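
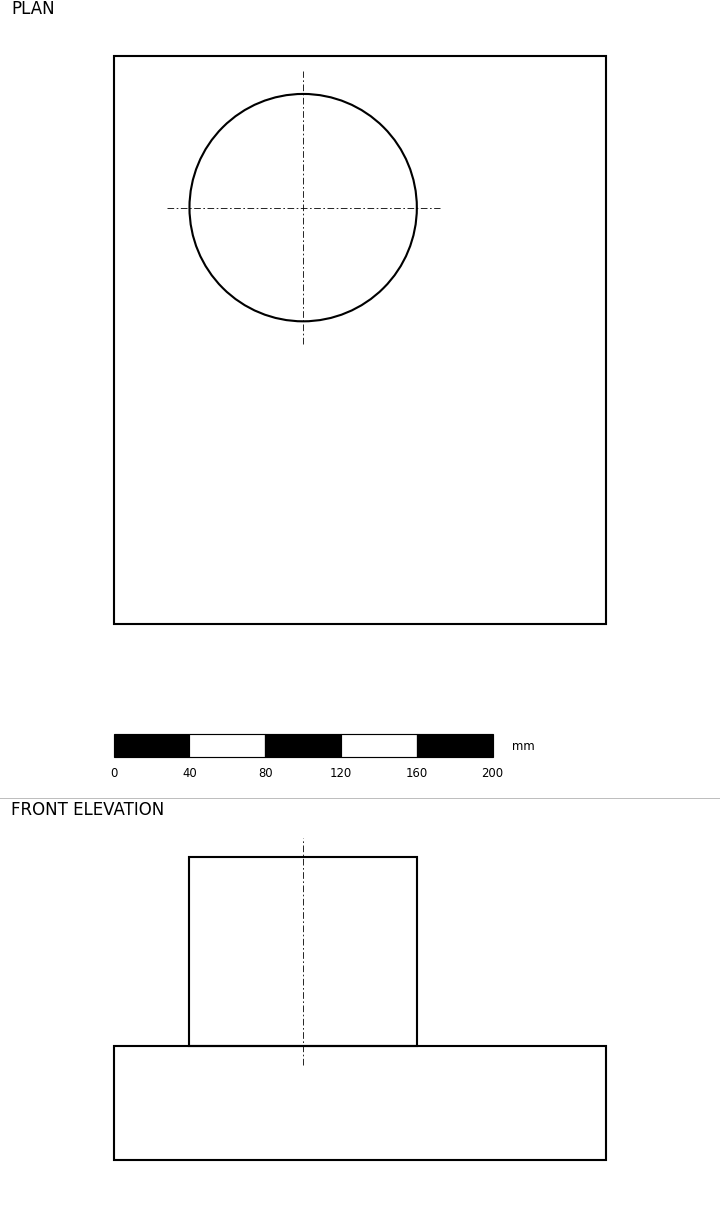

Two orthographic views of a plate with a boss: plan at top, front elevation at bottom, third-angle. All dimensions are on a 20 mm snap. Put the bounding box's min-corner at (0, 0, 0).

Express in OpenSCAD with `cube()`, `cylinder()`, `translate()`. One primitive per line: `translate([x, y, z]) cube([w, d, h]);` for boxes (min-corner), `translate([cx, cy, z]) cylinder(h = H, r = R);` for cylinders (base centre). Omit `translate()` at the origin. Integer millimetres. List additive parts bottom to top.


cube([260, 300, 60]);
translate([100, 220, 60]) cylinder(h = 100, r = 60);


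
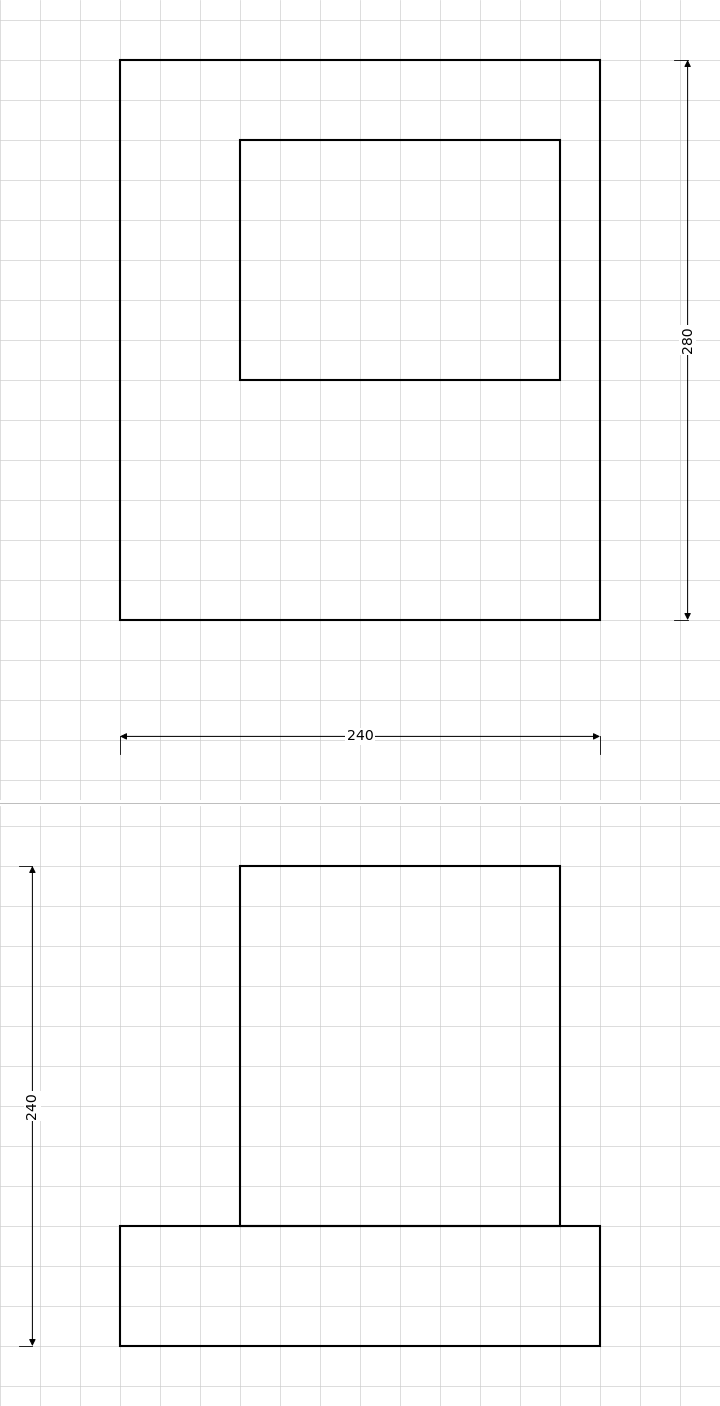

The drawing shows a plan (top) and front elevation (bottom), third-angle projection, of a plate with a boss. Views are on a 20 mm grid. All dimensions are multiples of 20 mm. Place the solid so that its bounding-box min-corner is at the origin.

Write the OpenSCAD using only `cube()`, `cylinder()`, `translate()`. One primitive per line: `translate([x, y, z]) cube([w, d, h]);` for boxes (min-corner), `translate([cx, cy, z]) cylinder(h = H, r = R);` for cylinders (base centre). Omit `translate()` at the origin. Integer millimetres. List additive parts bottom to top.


cube([240, 280, 60]);
translate([60, 120, 60]) cube([160, 120, 180]);


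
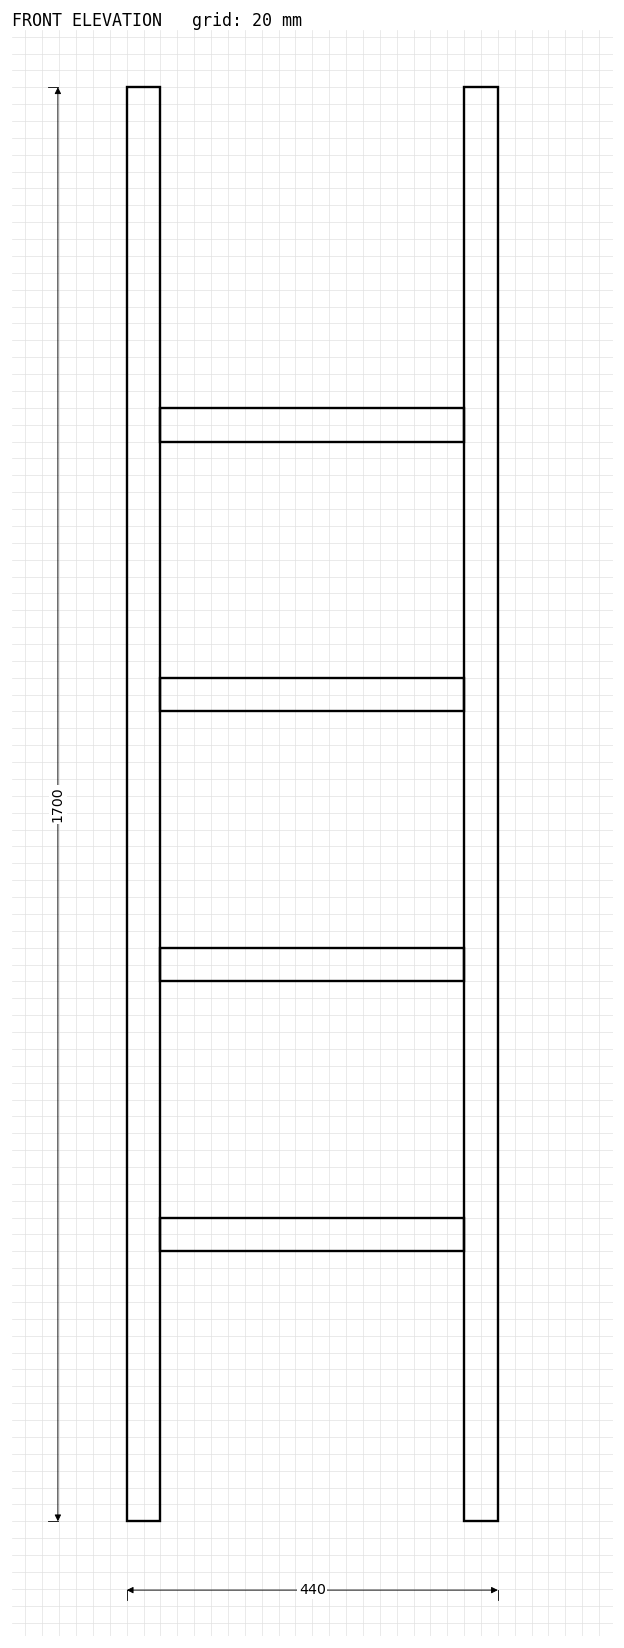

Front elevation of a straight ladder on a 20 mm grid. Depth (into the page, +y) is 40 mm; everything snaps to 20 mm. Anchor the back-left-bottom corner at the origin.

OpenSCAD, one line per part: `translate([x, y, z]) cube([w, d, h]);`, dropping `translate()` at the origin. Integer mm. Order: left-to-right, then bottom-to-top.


cube([40, 40, 1700]);
translate([40, 0, 320]) cube([360, 40, 40]);
translate([40, 0, 640]) cube([360, 40, 40]);
translate([40, 0, 960]) cube([360, 40, 40]);
translate([40, 0, 1280]) cube([360, 40, 40]);
translate([400, 0, 0]) cube([40, 40, 1700]);


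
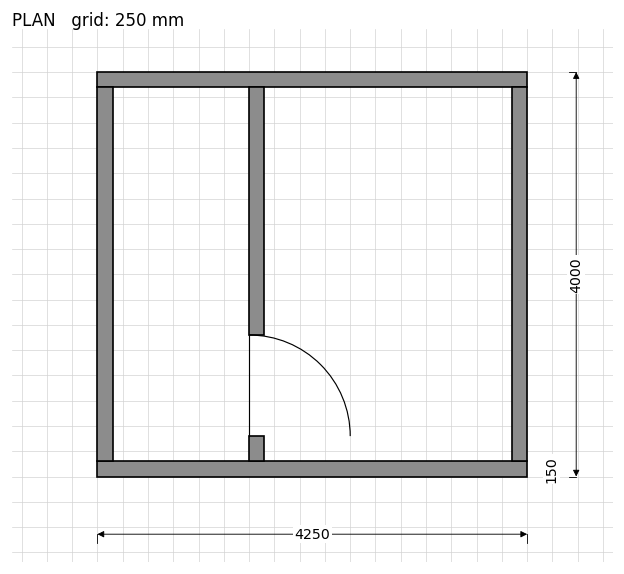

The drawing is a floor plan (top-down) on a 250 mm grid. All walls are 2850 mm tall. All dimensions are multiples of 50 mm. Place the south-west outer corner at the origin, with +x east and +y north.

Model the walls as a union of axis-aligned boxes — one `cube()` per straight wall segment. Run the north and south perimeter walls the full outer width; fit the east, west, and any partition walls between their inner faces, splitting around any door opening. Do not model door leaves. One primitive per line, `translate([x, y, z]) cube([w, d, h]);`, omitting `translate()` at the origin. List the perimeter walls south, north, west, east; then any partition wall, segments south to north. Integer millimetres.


cube([4250, 150, 2850]);
translate([0, 3850, 0]) cube([4250, 150, 2850]);
translate([0, 150, 0]) cube([150, 3700, 2850]);
translate([4100, 150, 0]) cube([150, 3700, 2850]);
translate([1500, 150, 0]) cube([150, 250, 2850]);
translate([1500, 1400, 0]) cube([150, 2450, 2850]);


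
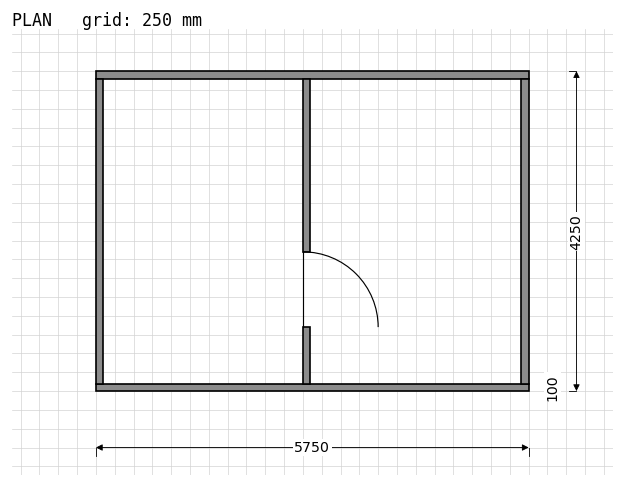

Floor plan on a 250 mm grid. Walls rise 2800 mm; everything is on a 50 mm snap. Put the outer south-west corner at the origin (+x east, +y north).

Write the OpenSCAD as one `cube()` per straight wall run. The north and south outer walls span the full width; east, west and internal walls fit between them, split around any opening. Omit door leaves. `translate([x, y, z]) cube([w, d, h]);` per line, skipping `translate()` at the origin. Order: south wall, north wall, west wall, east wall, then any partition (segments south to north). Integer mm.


cube([5750, 100, 2800]);
translate([0, 4150, 0]) cube([5750, 100, 2800]);
translate([0, 100, 0]) cube([100, 4050, 2800]);
translate([5650, 100, 0]) cube([100, 4050, 2800]);
translate([2750, 100, 0]) cube([100, 750, 2800]);
translate([2750, 1850, 0]) cube([100, 2300, 2800]);


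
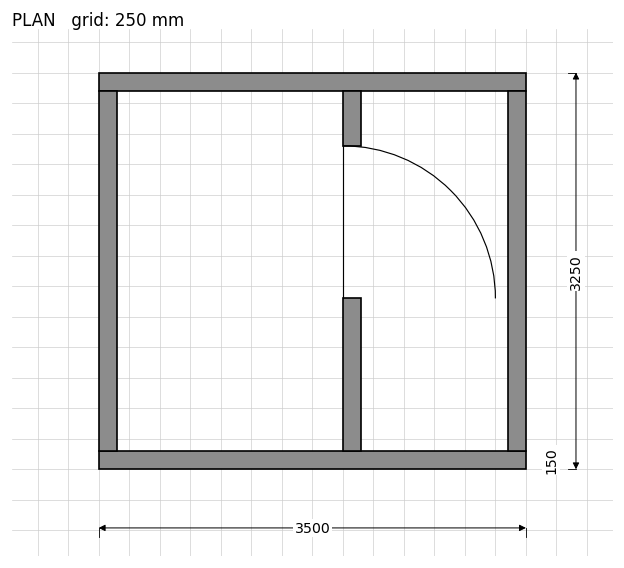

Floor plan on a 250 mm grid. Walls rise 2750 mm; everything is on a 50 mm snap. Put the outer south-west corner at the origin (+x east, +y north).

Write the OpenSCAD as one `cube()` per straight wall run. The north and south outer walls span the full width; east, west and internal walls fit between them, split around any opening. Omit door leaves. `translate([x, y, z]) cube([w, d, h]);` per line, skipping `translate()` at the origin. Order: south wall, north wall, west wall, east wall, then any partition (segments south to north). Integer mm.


cube([3500, 150, 2750]);
translate([0, 3100, 0]) cube([3500, 150, 2750]);
translate([0, 150, 0]) cube([150, 2950, 2750]);
translate([3350, 150, 0]) cube([150, 2950, 2750]);
translate([2000, 150, 0]) cube([150, 1250, 2750]);
translate([2000, 2650, 0]) cube([150, 450, 2750]);


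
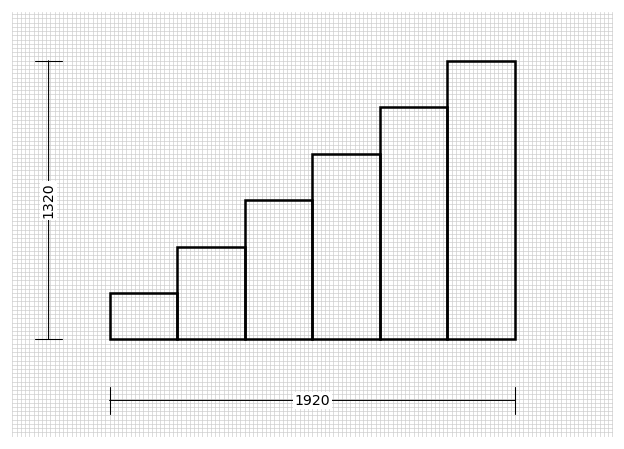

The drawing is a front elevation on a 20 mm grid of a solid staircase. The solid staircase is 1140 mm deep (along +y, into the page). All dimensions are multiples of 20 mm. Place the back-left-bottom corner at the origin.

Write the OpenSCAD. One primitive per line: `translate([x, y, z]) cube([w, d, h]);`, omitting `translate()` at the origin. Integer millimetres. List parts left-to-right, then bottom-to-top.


cube([320, 1140, 220]);
translate([320, 0, 0]) cube([320, 1140, 440]);
translate([640, 0, 0]) cube([320, 1140, 660]);
translate([960, 0, 0]) cube([320, 1140, 880]);
translate([1280, 0, 0]) cube([320, 1140, 1100]);
translate([1600, 0, 0]) cube([320, 1140, 1320]);


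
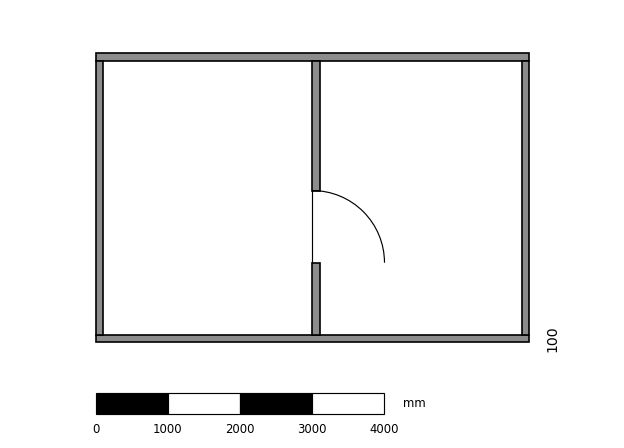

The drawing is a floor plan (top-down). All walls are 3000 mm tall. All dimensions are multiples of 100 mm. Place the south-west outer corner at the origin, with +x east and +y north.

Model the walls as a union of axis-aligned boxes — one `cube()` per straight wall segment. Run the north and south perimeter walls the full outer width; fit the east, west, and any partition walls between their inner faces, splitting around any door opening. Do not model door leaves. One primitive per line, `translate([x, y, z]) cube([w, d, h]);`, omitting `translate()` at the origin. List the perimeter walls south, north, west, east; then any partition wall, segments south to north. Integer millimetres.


cube([6000, 100, 3000]);
translate([0, 3900, 0]) cube([6000, 100, 3000]);
translate([0, 100, 0]) cube([100, 3800, 3000]);
translate([5900, 100, 0]) cube([100, 3800, 3000]);
translate([3000, 100, 0]) cube([100, 1000, 3000]);
translate([3000, 2100, 0]) cube([100, 1800, 3000]);


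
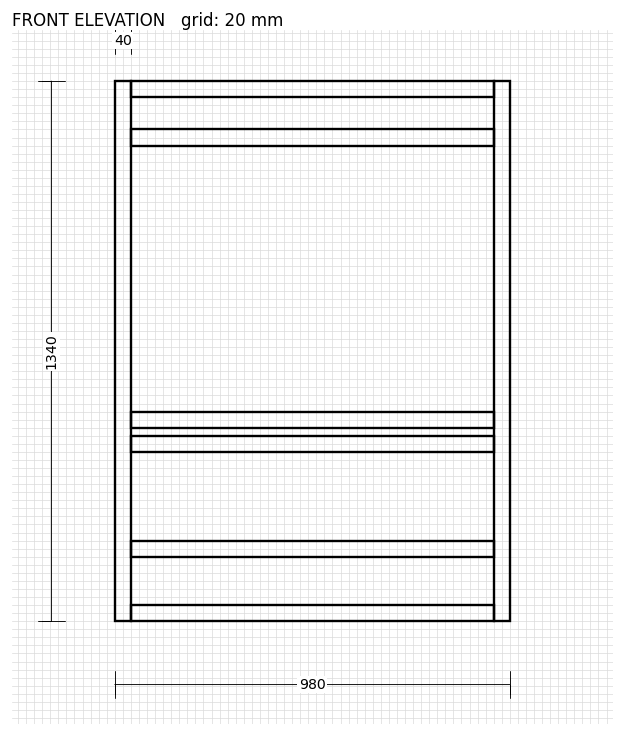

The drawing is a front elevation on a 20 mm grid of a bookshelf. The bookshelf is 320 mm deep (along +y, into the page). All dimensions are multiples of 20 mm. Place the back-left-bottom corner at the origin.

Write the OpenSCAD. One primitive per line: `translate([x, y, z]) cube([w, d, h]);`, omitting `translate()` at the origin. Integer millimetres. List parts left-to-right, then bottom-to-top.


cube([40, 320, 1340]);
translate([40, 0, 0]) cube([900, 320, 40]);
translate([40, 0, 160]) cube([900, 320, 40]);
translate([40, 0, 420]) cube([900, 320, 40]);
translate([40, 0, 480]) cube([900, 320, 40]);
translate([40, 0, 1180]) cube([900, 320, 40]);
translate([40, 0, 1300]) cube([900, 320, 40]);
translate([940, 0, 0]) cube([40, 320, 1340]);


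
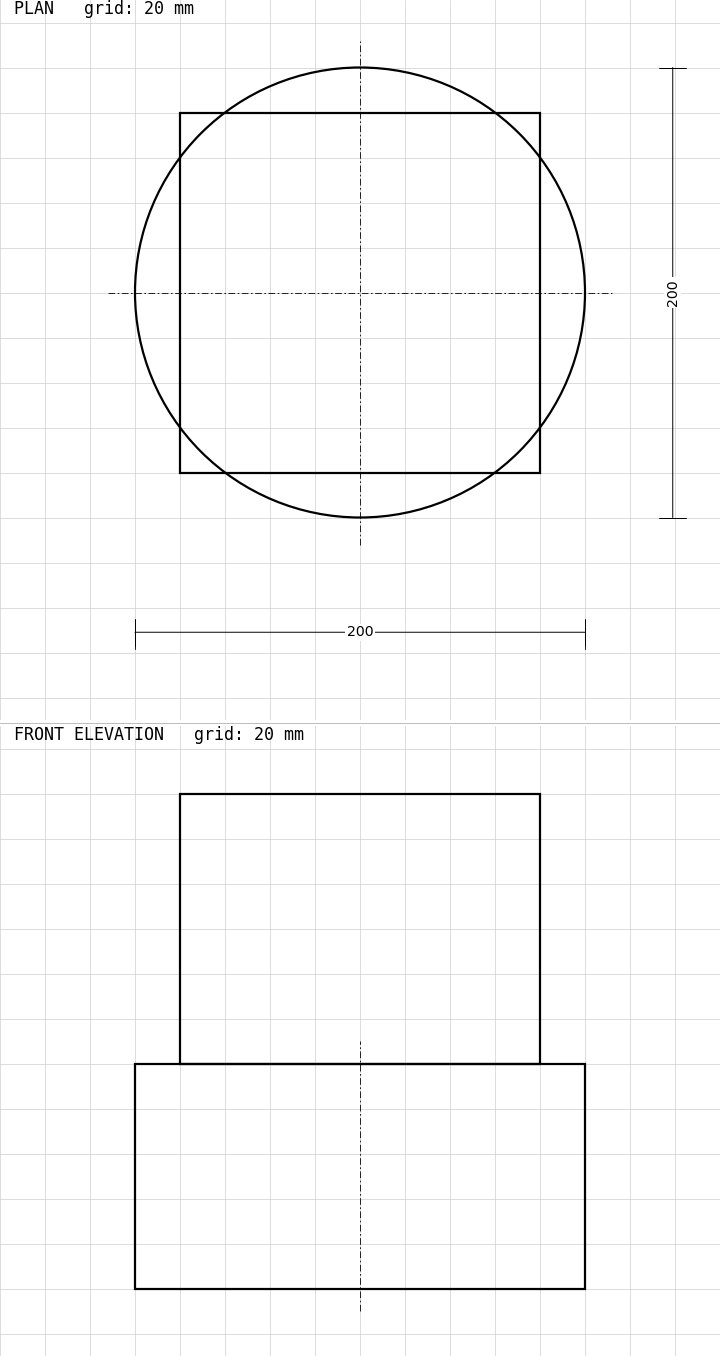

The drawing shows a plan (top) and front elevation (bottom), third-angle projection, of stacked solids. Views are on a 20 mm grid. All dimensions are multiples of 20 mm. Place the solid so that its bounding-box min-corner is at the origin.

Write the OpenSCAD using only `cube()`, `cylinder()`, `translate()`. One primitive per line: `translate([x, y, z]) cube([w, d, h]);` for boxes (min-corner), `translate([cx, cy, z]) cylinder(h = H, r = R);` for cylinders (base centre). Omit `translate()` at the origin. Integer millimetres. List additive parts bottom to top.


translate([100, 100, 0]) cylinder(h = 100, r = 100);
translate([20, 20, 100]) cube([160, 160, 120]);


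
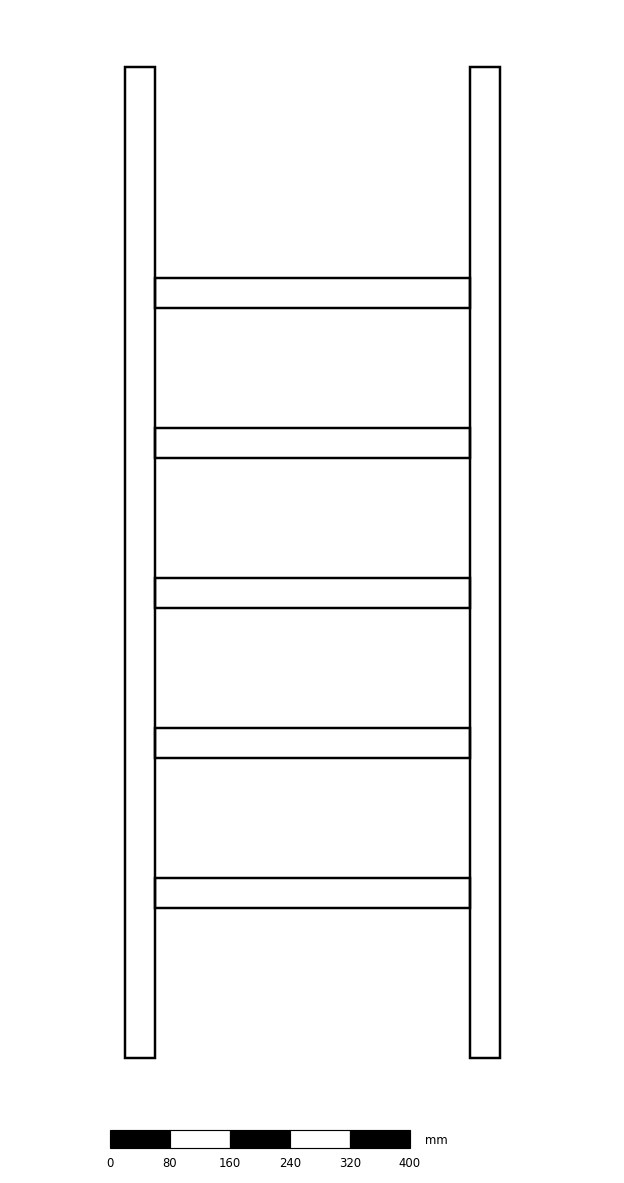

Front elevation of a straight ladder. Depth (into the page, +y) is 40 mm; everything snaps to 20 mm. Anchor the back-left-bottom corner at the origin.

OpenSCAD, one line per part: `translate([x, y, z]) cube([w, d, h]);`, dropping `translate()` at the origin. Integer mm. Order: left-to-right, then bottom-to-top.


cube([40, 40, 1320]);
translate([40, 0, 200]) cube([420, 40, 40]);
translate([40, 0, 400]) cube([420, 40, 40]);
translate([40, 0, 600]) cube([420, 40, 40]);
translate([40, 0, 800]) cube([420, 40, 40]);
translate([40, 0, 1000]) cube([420, 40, 40]);
translate([460, 0, 0]) cube([40, 40, 1320]);


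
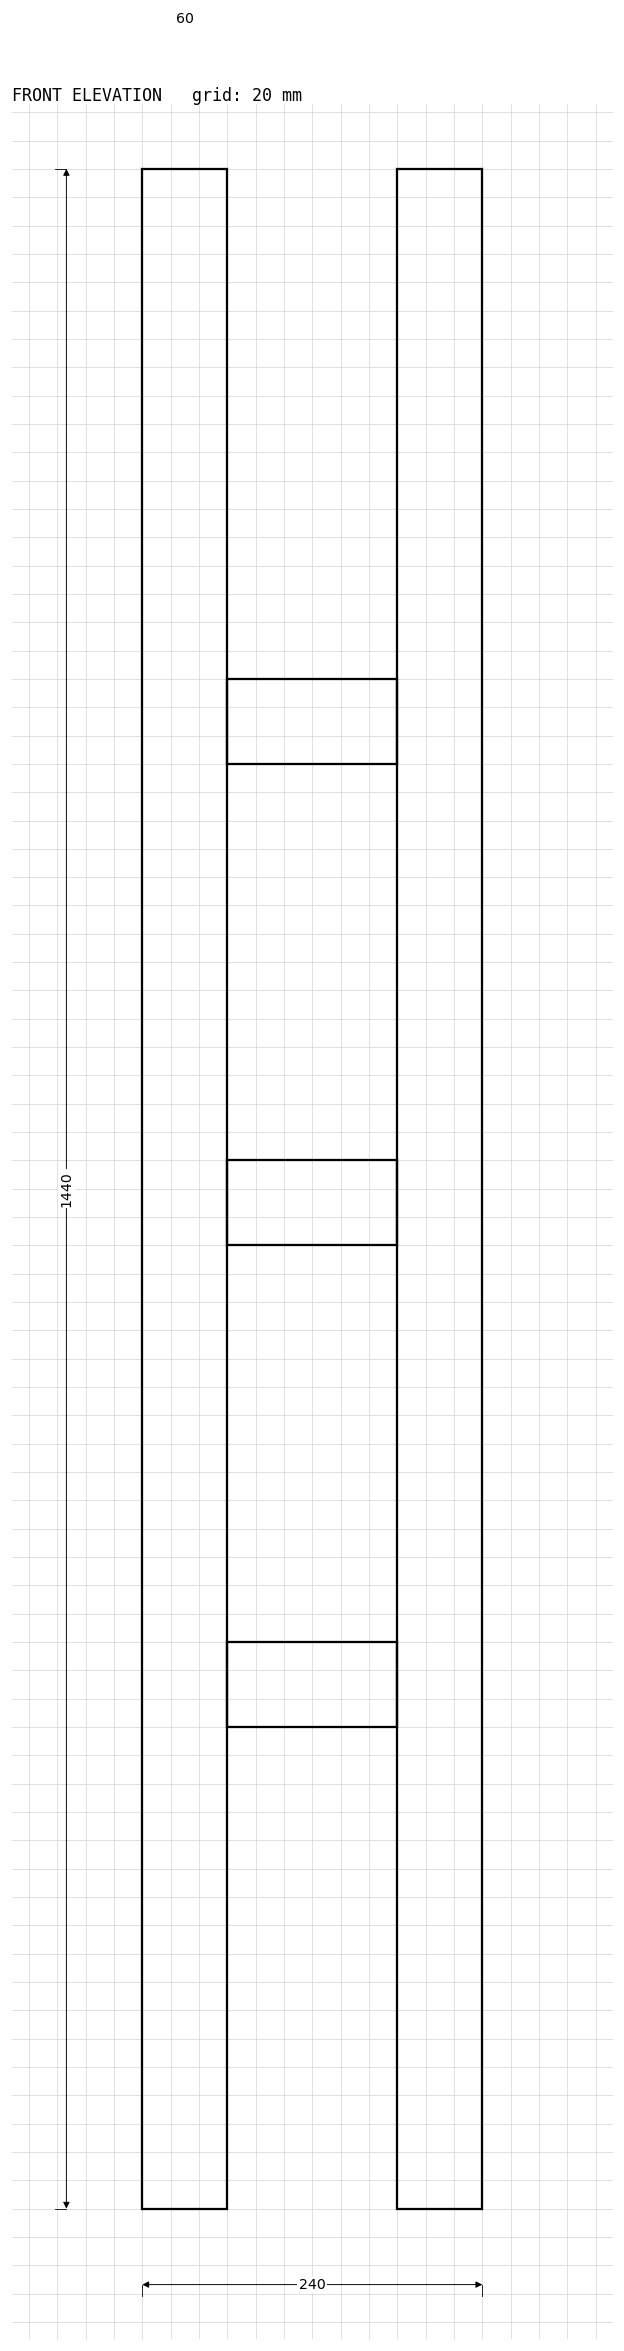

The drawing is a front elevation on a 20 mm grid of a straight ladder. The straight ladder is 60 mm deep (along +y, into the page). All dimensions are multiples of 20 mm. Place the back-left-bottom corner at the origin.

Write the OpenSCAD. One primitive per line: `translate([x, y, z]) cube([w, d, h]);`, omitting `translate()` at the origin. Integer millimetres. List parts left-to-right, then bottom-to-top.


cube([60, 60, 1440]);
translate([60, 0, 340]) cube([120, 60, 60]);
translate([60, 0, 680]) cube([120, 60, 60]);
translate([60, 0, 1020]) cube([120, 60, 60]);
translate([180, 0, 0]) cube([60, 60, 1440]);


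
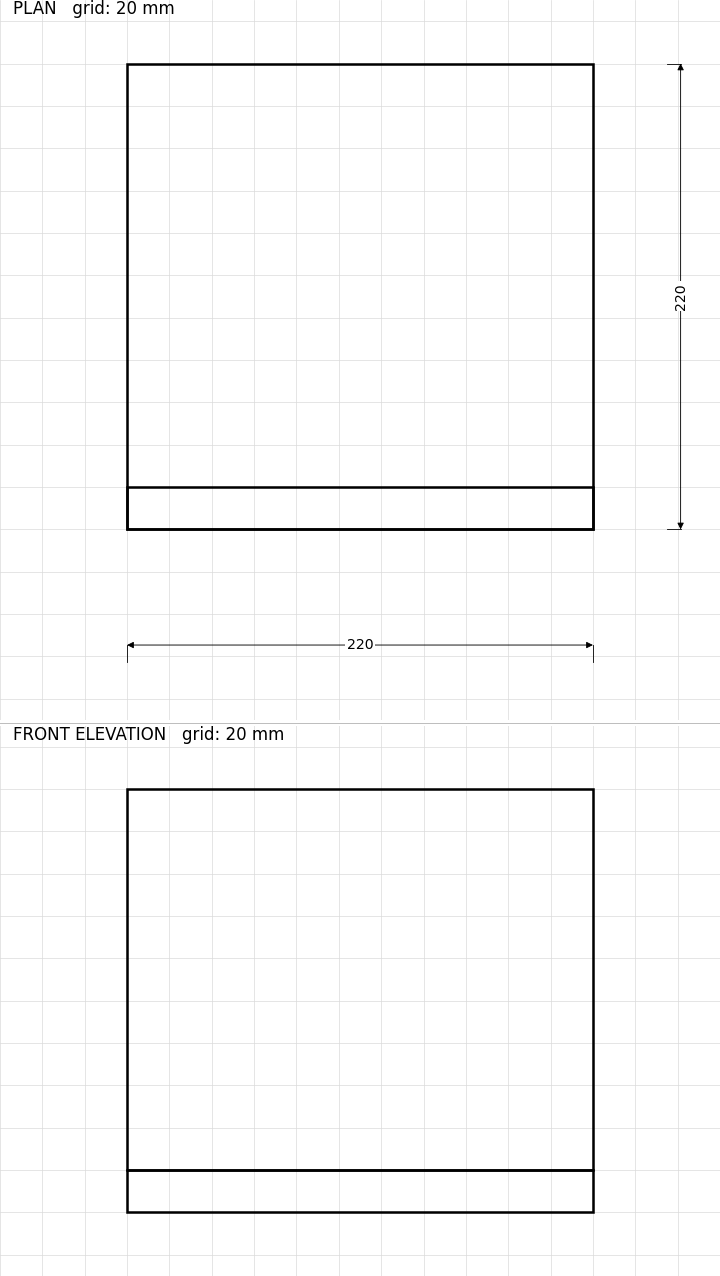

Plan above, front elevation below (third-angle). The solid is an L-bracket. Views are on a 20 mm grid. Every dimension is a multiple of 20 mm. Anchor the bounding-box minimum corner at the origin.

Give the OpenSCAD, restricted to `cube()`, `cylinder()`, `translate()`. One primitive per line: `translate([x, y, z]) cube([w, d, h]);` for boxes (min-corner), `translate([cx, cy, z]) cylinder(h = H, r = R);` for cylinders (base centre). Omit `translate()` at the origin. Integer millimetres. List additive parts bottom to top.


cube([220, 220, 20]);
translate([0, 0, 20]) cube([220, 20, 180]);


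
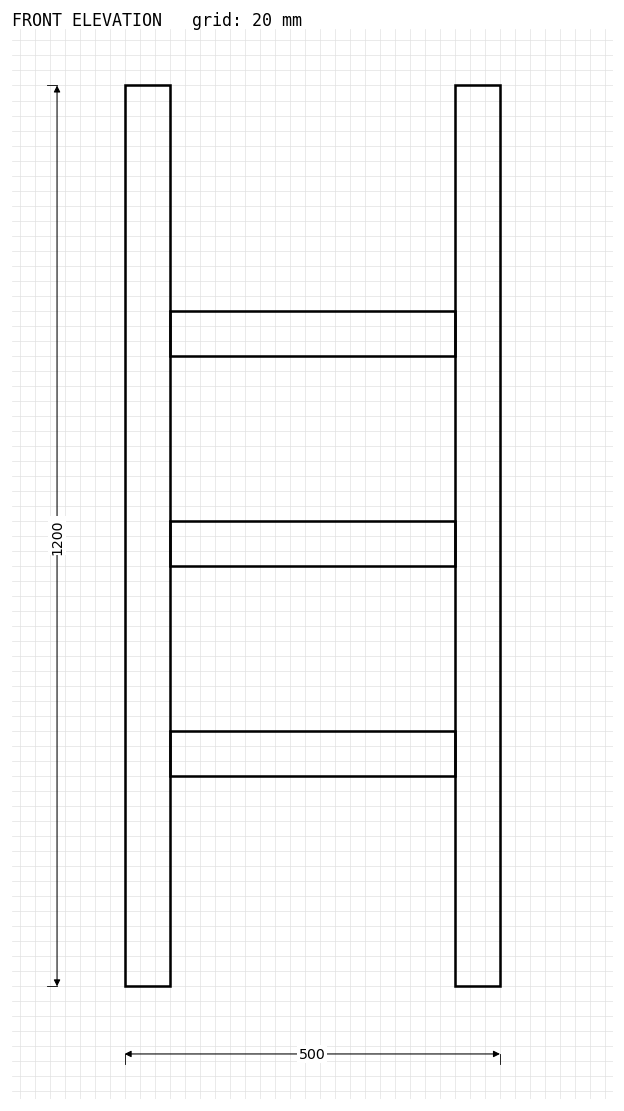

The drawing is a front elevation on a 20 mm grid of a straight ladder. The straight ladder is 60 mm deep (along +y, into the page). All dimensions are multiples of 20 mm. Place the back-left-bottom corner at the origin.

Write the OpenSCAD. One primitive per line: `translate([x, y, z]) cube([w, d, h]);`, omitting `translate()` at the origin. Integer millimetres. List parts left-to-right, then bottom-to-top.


cube([60, 60, 1200]);
translate([60, 0, 280]) cube([380, 60, 60]);
translate([60, 0, 560]) cube([380, 60, 60]);
translate([60, 0, 840]) cube([380, 60, 60]);
translate([440, 0, 0]) cube([60, 60, 1200]);


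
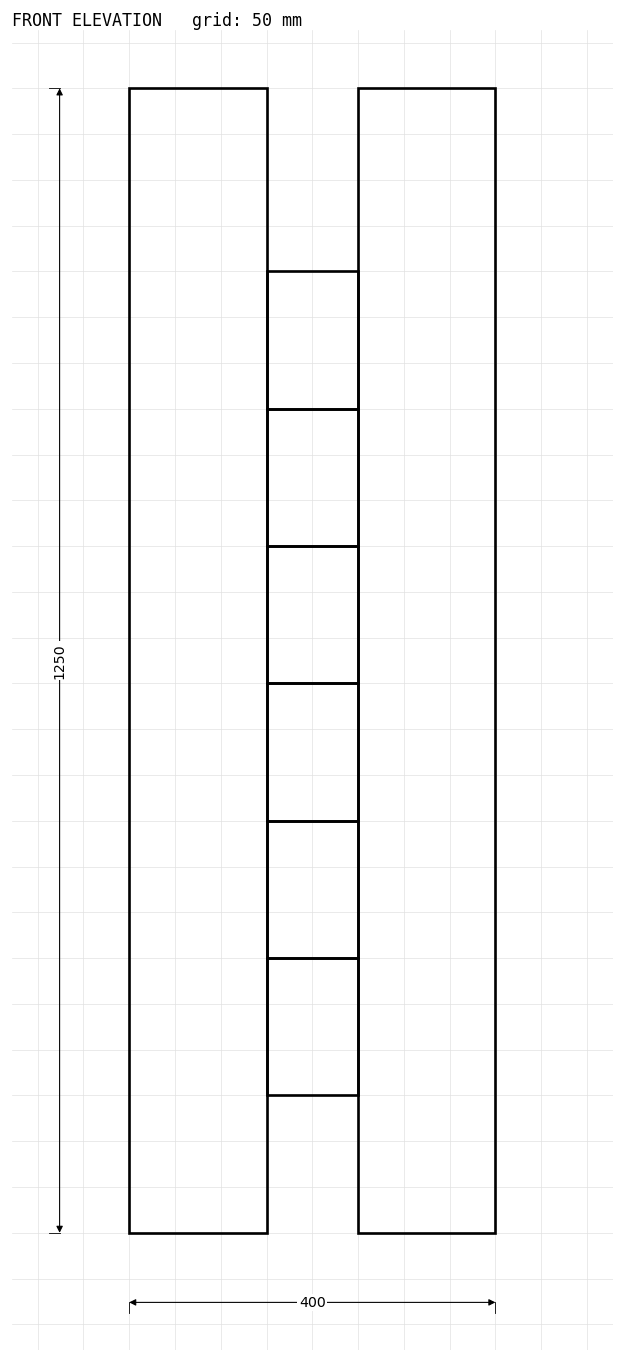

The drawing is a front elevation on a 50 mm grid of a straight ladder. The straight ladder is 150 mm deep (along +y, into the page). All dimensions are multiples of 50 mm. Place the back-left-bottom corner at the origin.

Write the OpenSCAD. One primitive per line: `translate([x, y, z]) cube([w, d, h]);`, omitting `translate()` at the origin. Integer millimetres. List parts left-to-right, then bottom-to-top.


cube([150, 150, 1250]);
translate([150, 0, 150]) cube([100, 150, 150]);
translate([150, 0, 300]) cube([100, 150, 150]);
translate([150, 0, 450]) cube([100, 150, 150]);
translate([150, 0, 600]) cube([100, 150, 150]);
translate([150, 0, 750]) cube([100, 150, 150]);
translate([150, 0, 900]) cube([100, 150, 150]);
translate([250, 0, 0]) cube([150, 150, 1250]);


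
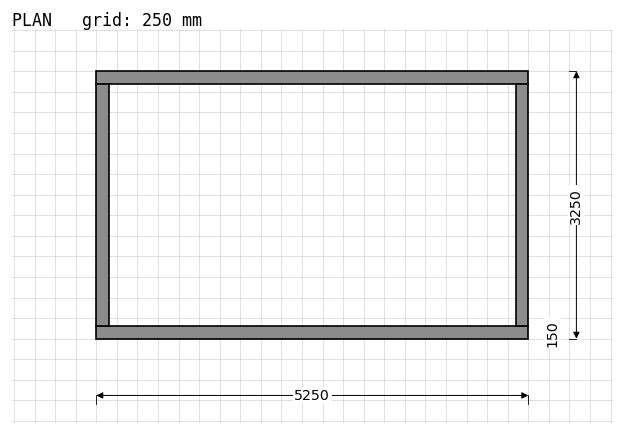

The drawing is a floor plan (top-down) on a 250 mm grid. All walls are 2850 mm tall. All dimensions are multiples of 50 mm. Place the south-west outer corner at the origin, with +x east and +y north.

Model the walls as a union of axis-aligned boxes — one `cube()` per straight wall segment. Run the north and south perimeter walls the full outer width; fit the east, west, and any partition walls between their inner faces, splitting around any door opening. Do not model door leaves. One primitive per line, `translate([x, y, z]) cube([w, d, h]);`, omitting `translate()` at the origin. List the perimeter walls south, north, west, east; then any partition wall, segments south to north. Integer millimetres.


cube([5250, 150, 2850]);
translate([0, 3100, 0]) cube([5250, 150, 2850]);
translate([0, 150, 0]) cube([150, 2950, 2850]);
translate([5100, 150, 0]) cube([150, 2950, 2850]);


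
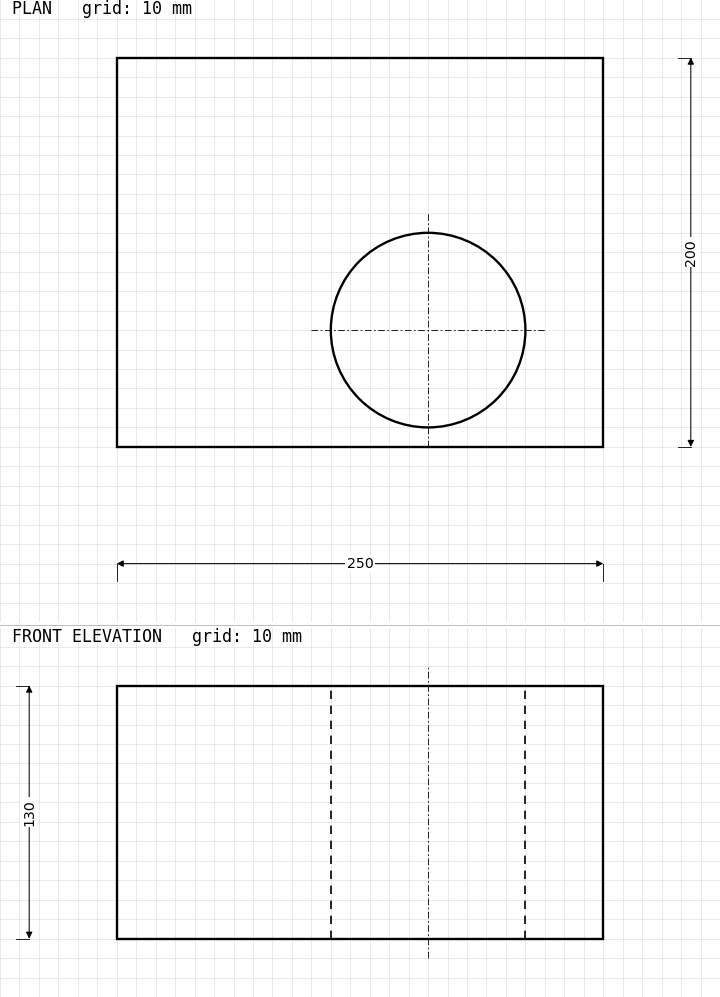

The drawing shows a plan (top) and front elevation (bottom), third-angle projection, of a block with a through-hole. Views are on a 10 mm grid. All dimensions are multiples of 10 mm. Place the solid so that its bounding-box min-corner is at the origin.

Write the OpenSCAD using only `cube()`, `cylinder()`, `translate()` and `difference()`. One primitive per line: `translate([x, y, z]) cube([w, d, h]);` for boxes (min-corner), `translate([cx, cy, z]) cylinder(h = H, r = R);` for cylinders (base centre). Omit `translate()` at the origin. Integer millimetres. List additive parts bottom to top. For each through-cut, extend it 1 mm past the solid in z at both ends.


difference() {
  cube([250, 200, 130]);
  translate([160, 60, -1]) cylinder(h = 132, r = 50);
}


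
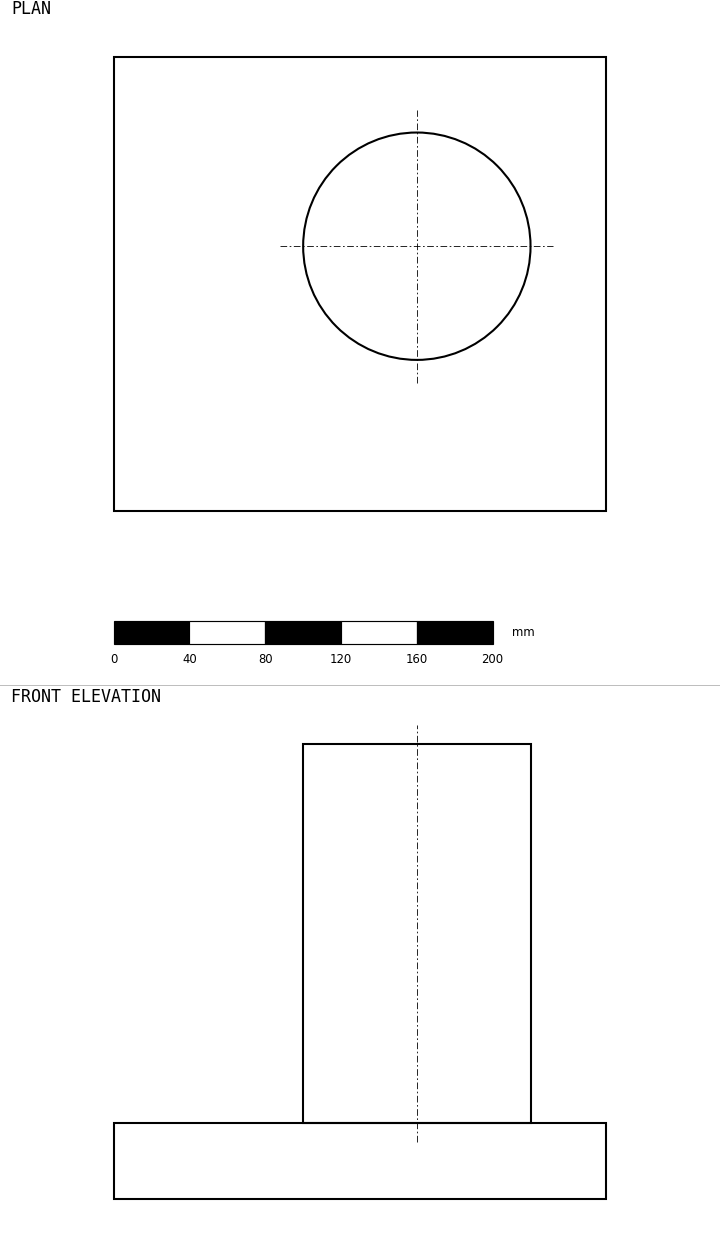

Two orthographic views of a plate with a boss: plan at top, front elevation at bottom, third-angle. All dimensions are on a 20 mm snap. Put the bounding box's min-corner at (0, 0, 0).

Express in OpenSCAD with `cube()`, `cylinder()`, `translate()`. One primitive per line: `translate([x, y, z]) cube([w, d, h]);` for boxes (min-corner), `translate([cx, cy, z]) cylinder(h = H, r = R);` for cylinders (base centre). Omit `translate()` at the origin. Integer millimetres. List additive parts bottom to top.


cube([260, 240, 40]);
translate([160, 140, 40]) cylinder(h = 200, r = 60);


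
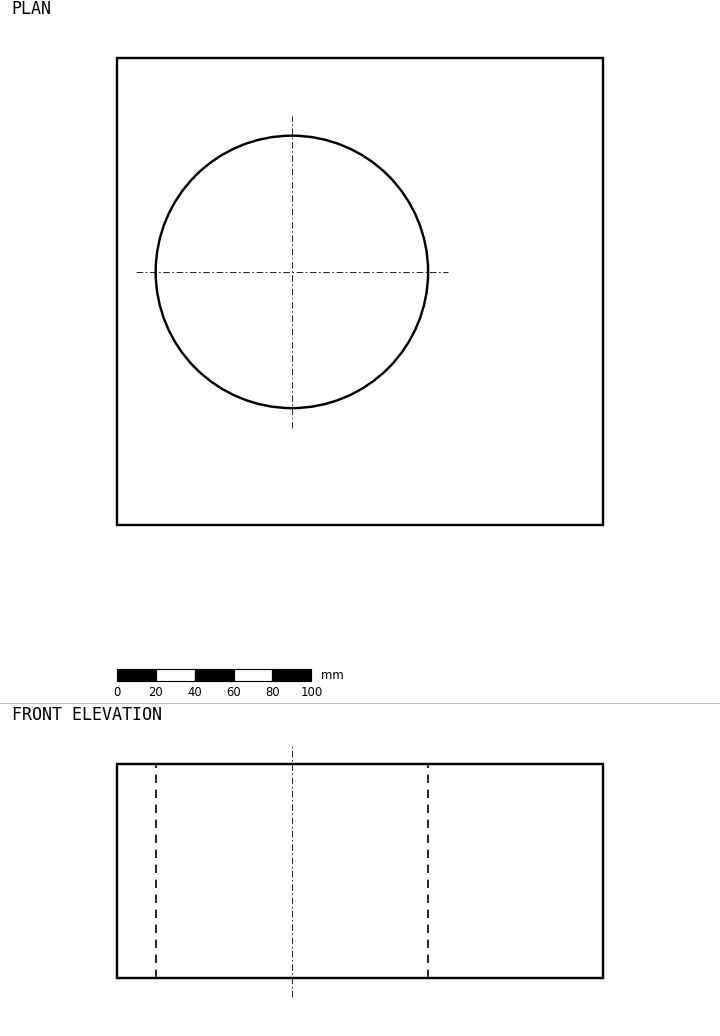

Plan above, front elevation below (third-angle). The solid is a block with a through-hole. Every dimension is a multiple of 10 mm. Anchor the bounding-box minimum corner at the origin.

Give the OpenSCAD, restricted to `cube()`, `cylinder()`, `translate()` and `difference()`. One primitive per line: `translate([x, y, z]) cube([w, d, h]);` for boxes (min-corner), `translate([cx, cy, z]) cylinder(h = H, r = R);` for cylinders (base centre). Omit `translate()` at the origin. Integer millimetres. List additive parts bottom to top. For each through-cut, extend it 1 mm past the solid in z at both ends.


difference() {
  cube([250, 240, 110]);
  translate([90, 130, -1]) cylinder(h = 112, r = 70);
}


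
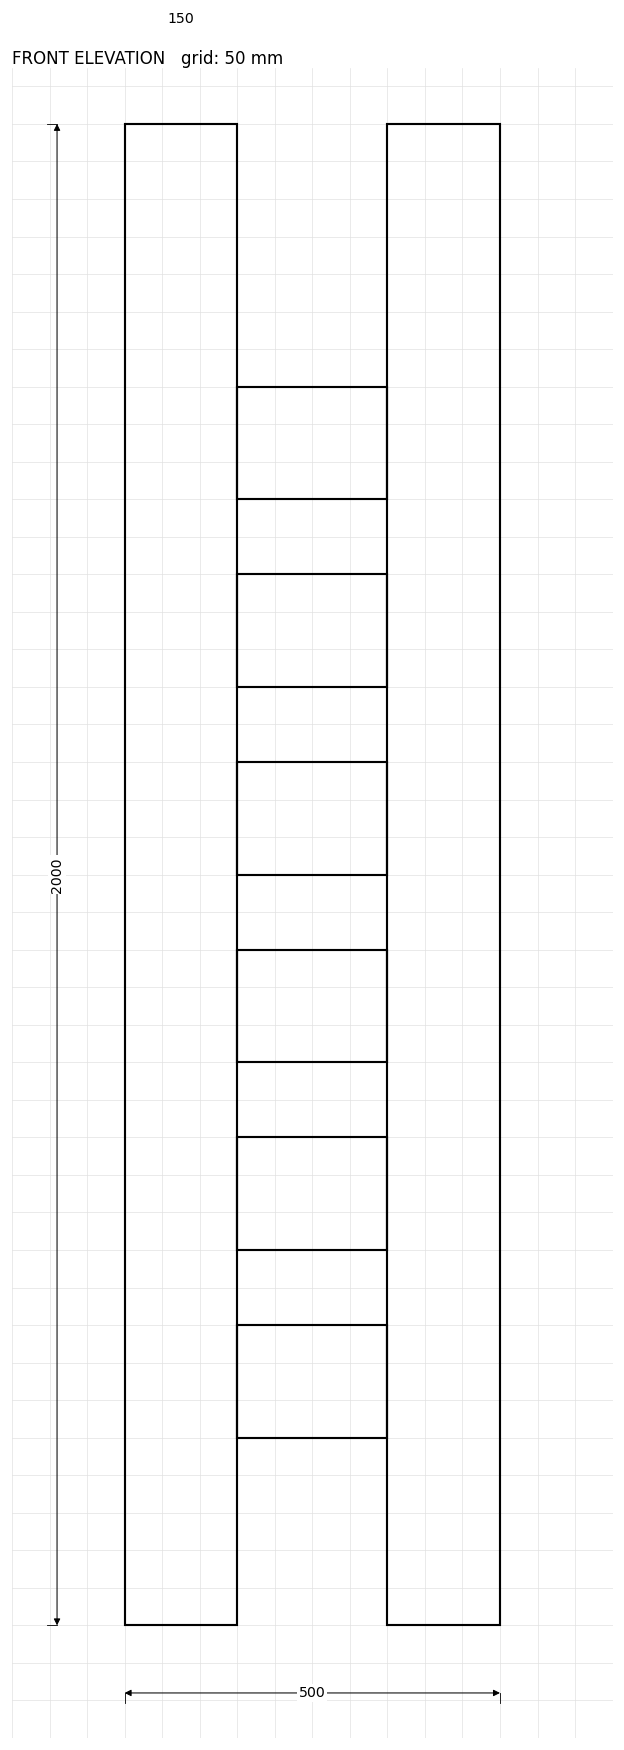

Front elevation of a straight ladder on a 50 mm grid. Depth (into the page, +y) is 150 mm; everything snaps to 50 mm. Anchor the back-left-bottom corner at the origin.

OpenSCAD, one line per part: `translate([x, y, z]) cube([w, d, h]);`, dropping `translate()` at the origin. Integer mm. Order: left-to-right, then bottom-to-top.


cube([150, 150, 2000]);
translate([150, 0, 250]) cube([200, 150, 150]);
translate([150, 0, 500]) cube([200, 150, 150]);
translate([150, 0, 750]) cube([200, 150, 150]);
translate([150, 0, 1000]) cube([200, 150, 150]);
translate([150, 0, 1250]) cube([200, 150, 150]);
translate([150, 0, 1500]) cube([200, 150, 150]);
translate([350, 0, 0]) cube([150, 150, 2000]);


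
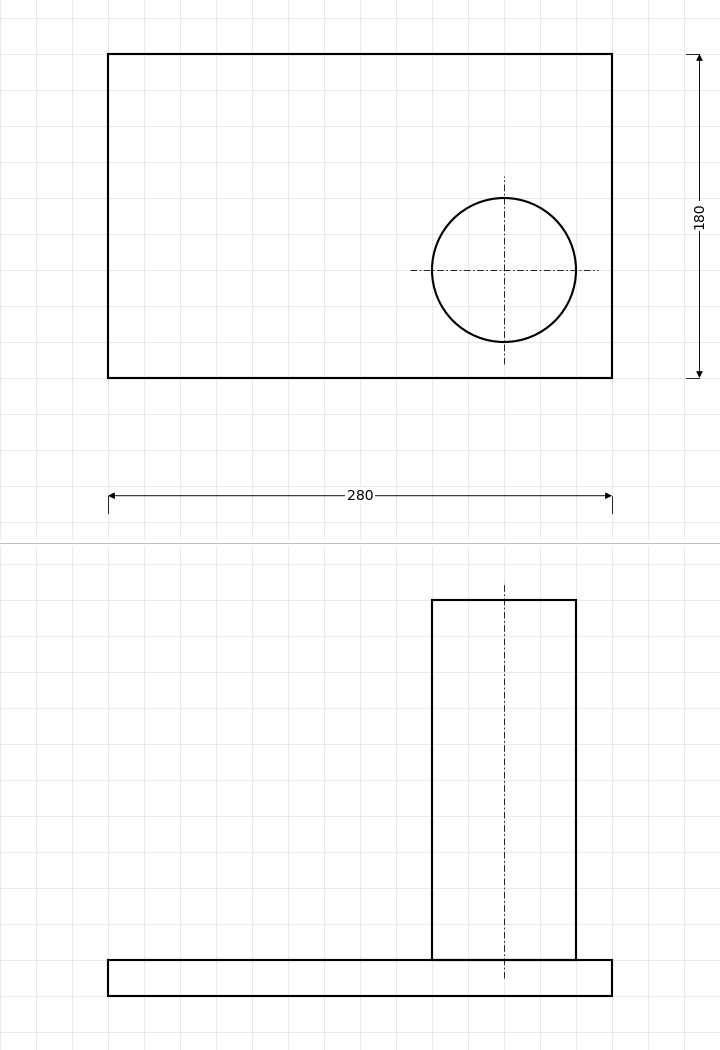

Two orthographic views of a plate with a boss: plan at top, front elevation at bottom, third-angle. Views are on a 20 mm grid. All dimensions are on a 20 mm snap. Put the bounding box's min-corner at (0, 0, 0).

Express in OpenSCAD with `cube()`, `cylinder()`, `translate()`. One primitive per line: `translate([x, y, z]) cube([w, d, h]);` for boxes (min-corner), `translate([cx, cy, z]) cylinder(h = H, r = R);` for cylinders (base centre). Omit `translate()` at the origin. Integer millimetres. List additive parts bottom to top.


cube([280, 180, 20]);
translate([220, 60, 20]) cylinder(h = 200, r = 40);


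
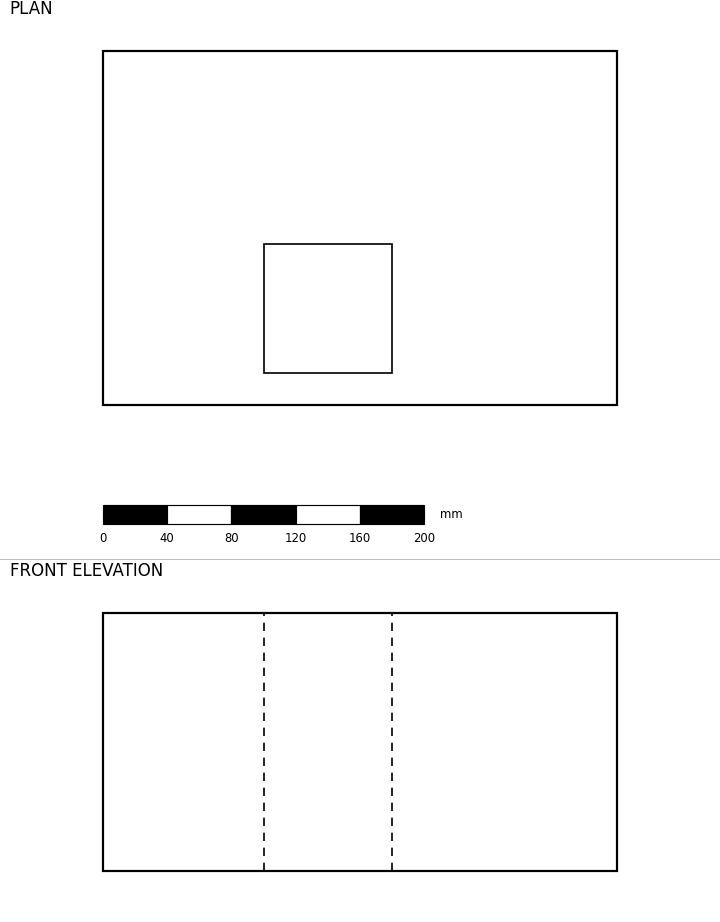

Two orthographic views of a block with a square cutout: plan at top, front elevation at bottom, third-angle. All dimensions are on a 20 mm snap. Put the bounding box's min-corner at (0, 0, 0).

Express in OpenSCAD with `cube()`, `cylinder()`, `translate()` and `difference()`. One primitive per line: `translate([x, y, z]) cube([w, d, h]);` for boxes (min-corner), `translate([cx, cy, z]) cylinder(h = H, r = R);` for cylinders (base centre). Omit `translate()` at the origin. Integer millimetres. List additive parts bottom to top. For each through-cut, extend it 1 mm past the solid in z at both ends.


difference() {
  cube([320, 220, 160]);
  translate([100, 20, -1]) cube([80, 80, 162]);
}


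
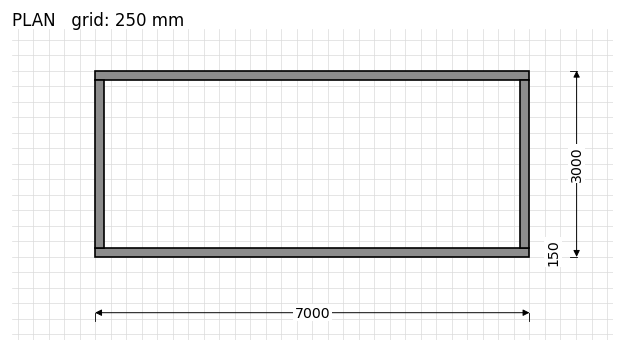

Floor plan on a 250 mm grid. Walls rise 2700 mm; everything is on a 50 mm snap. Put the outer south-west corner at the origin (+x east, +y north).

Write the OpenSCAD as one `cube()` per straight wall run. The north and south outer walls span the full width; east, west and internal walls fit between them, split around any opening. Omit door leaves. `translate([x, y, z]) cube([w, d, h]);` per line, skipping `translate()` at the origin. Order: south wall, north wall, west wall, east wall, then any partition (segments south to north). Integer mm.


cube([7000, 150, 2700]);
translate([0, 2850, 0]) cube([7000, 150, 2700]);
translate([0, 150, 0]) cube([150, 2700, 2700]);
translate([6850, 150, 0]) cube([150, 2700, 2700]);


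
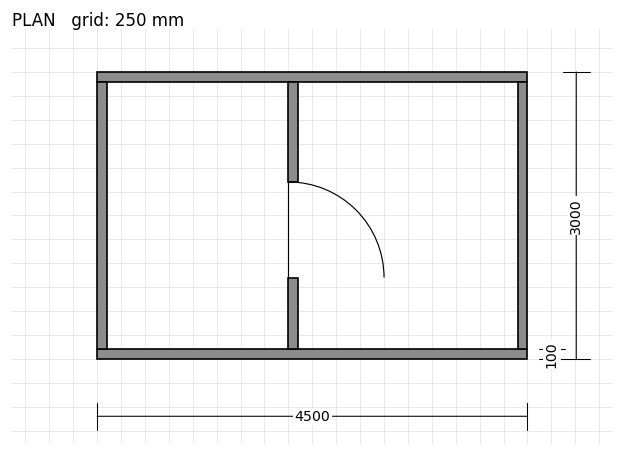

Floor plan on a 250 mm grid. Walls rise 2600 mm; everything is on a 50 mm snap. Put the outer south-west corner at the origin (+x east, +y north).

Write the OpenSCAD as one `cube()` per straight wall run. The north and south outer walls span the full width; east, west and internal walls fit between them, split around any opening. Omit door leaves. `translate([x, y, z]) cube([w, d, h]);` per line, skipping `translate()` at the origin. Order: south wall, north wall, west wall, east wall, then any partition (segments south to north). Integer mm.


cube([4500, 100, 2600]);
translate([0, 2900, 0]) cube([4500, 100, 2600]);
translate([0, 100, 0]) cube([100, 2800, 2600]);
translate([4400, 100, 0]) cube([100, 2800, 2600]);
translate([2000, 100, 0]) cube([100, 750, 2600]);
translate([2000, 1850, 0]) cube([100, 1050, 2600]);


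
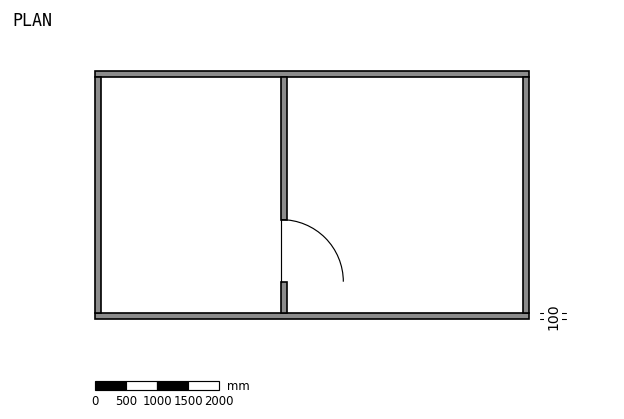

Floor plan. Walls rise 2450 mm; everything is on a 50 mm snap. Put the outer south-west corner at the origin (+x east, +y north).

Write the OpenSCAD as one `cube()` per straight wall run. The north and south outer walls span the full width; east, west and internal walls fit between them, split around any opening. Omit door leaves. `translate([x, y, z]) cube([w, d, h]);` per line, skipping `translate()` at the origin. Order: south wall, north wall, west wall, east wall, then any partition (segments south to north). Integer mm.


cube([7000, 100, 2450]);
translate([0, 3900, 0]) cube([7000, 100, 2450]);
translate([0, 100, 0]) cube([100, 3800, 2450]);
translate([6900, 100, 0]) cube([100, 3800, 2450]);
translate([3000, 100, 0]) cube([100, 500, 2450]);
translate([3000, 1600, 0]) cube([100, 2300, 2450]);


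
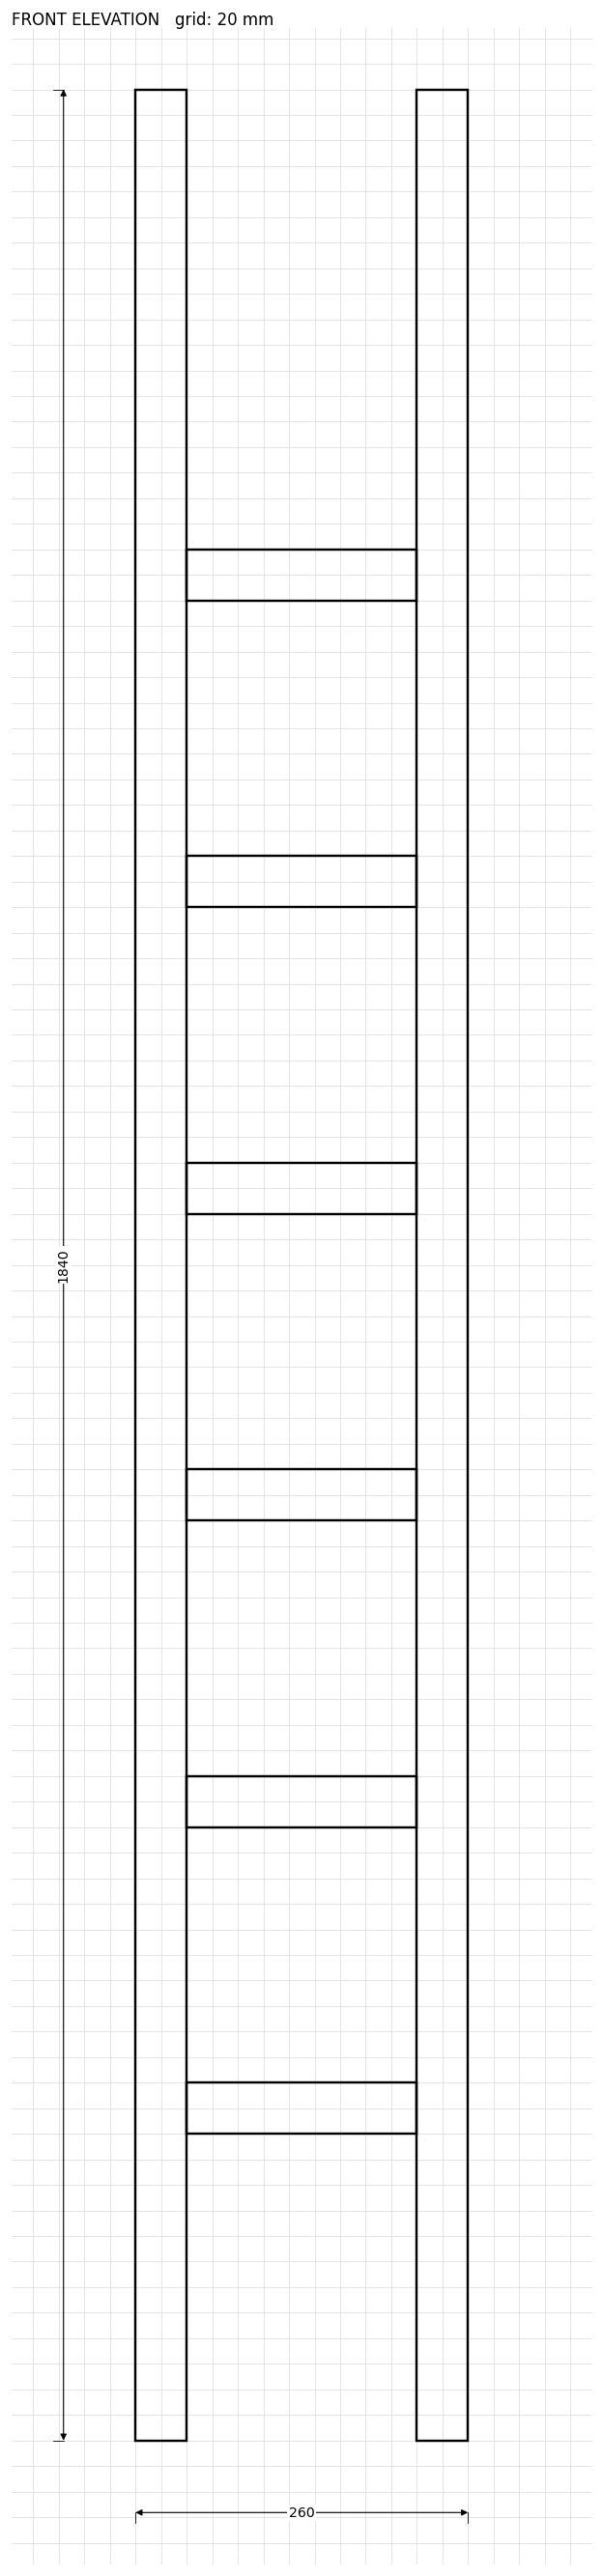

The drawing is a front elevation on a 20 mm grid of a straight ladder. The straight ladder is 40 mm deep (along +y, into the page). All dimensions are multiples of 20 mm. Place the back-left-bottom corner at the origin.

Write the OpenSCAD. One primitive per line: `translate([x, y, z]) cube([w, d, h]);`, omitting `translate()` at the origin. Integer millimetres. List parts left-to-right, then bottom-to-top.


cube([40, 40, 1840]);
translate([40, 0, 240]) cube([180, 40, 40]);
translate([40, 0, 480]) cube([180, 40, 40]);
translate([40, 0, 720]) cube([180, 40, 40]);
translate([40, 0, 960]) cube([180, 40, 40]);
translate([40, 0, 1200]) cube([180, 40, 40]);
translate([40, 0, 1440]) cube([180, 40, 40]);
translate([220, 0, 0]) cube([40, 40, 1840]);


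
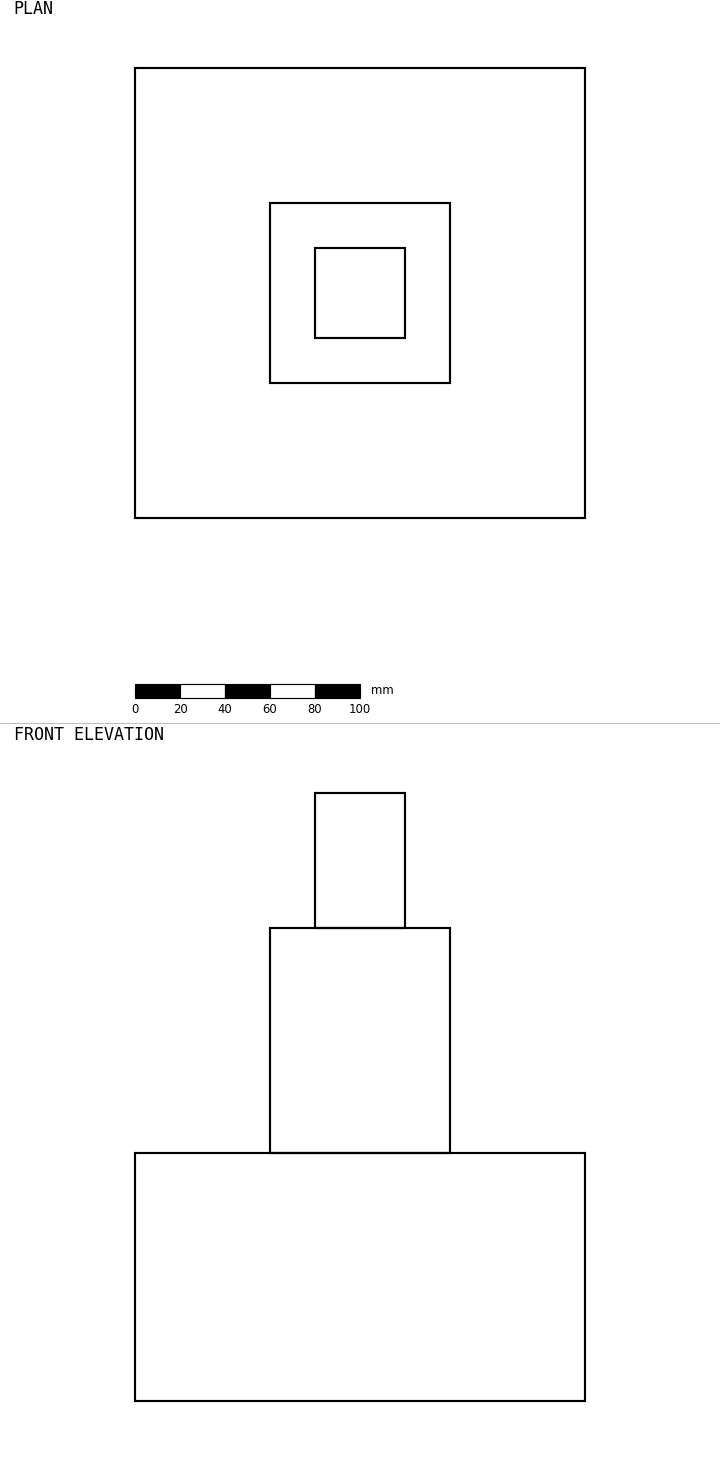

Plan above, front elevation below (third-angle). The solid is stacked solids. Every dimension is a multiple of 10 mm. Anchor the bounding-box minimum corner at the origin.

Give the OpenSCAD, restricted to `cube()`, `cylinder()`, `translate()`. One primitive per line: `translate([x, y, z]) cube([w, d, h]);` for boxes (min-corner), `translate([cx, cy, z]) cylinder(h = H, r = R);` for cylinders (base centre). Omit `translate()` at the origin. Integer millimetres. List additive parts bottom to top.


cube([200, 200, 110]);
translate([60, 60, 110]) cube([80, 80, 100]);
translate([80, 80, 210]) cube([40, 40, 60]);


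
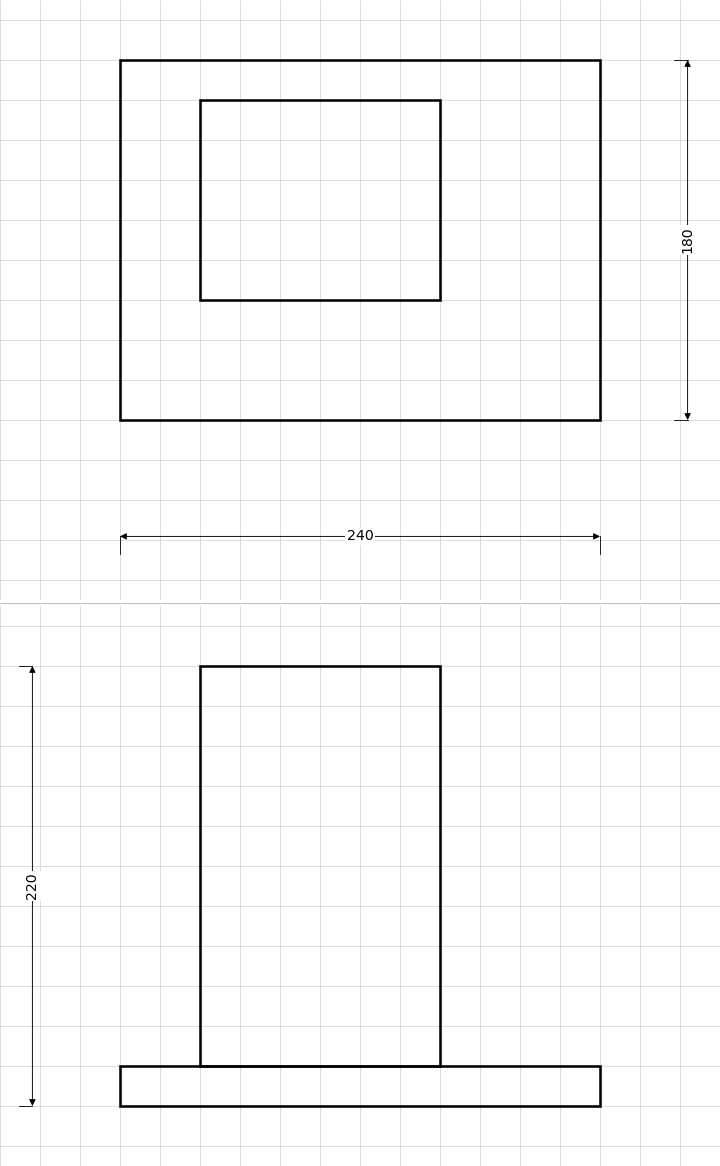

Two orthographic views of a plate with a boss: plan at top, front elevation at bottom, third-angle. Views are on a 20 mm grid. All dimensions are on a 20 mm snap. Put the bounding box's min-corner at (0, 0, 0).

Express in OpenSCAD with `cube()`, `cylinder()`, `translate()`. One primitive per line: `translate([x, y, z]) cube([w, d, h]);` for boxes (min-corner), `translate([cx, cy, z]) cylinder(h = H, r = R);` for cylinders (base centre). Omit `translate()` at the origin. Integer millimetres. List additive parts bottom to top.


cube([240, 180, 20]);
translate([40, 60, 20]) cube([120, 100, 200]);


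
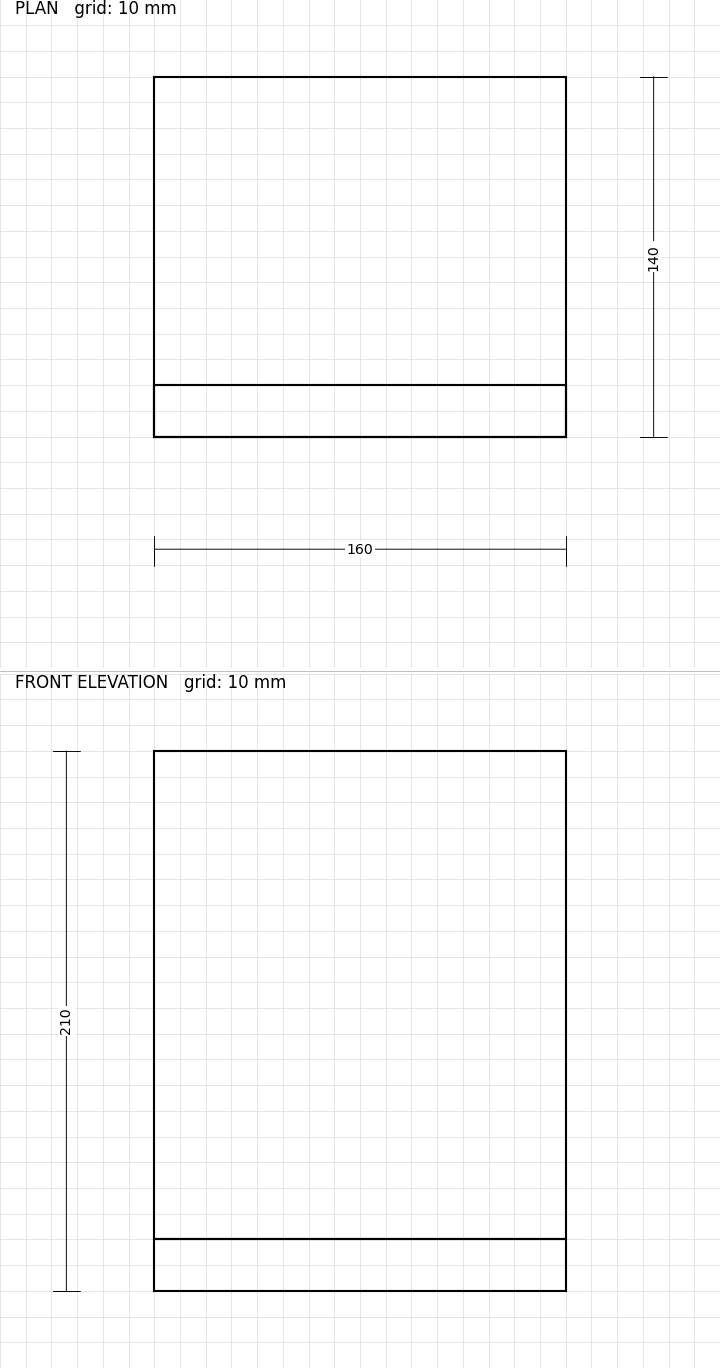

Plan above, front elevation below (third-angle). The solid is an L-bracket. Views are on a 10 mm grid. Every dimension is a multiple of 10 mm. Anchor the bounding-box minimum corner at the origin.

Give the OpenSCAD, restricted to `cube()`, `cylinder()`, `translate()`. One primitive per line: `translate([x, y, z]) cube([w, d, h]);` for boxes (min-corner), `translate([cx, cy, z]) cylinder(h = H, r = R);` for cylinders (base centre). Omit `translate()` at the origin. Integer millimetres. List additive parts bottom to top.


cube([160, 140, 20]);
translate([0, 0, 20]) cube([160, 20, 190]);


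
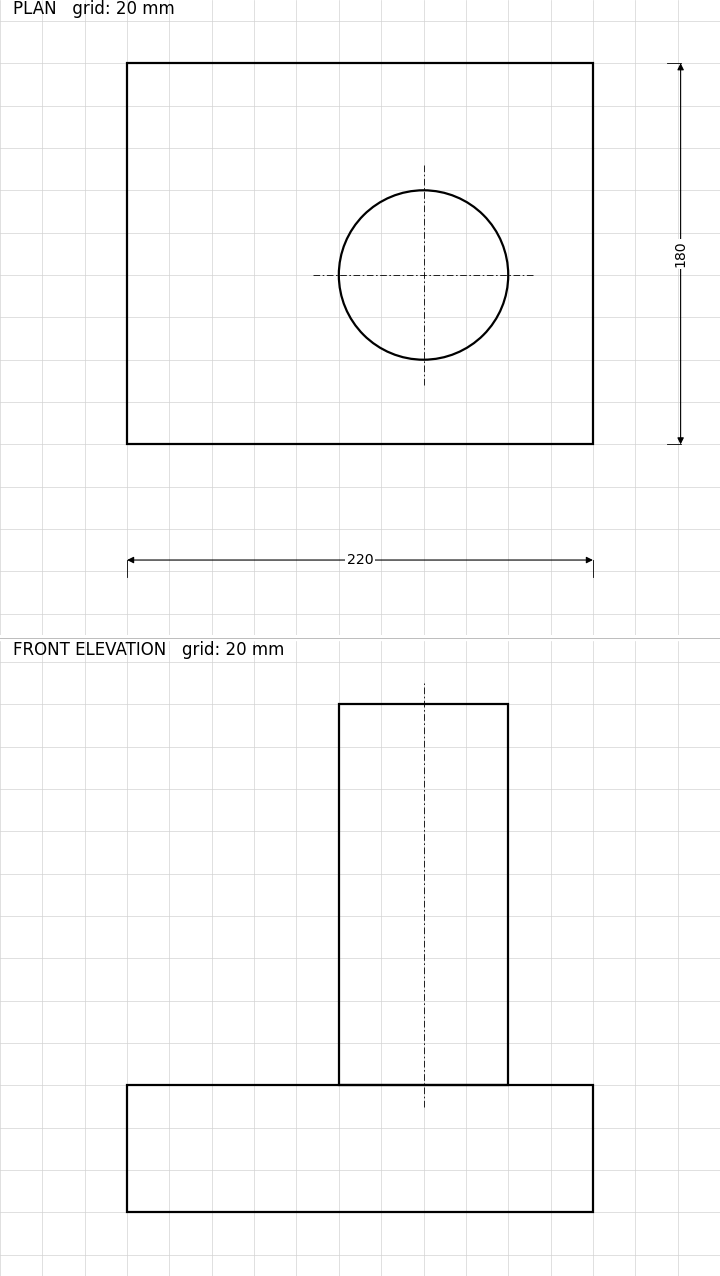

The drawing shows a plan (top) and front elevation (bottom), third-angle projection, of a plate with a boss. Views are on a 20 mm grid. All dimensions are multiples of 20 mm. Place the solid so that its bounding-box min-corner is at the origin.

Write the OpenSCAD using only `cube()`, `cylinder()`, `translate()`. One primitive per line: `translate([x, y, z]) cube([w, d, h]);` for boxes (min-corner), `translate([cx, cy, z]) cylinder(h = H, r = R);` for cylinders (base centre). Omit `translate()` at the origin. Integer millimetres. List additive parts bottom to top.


cube([220, 180, 60]);
translate([140, 80, 60]) cylinder(h = 180, r = 40);


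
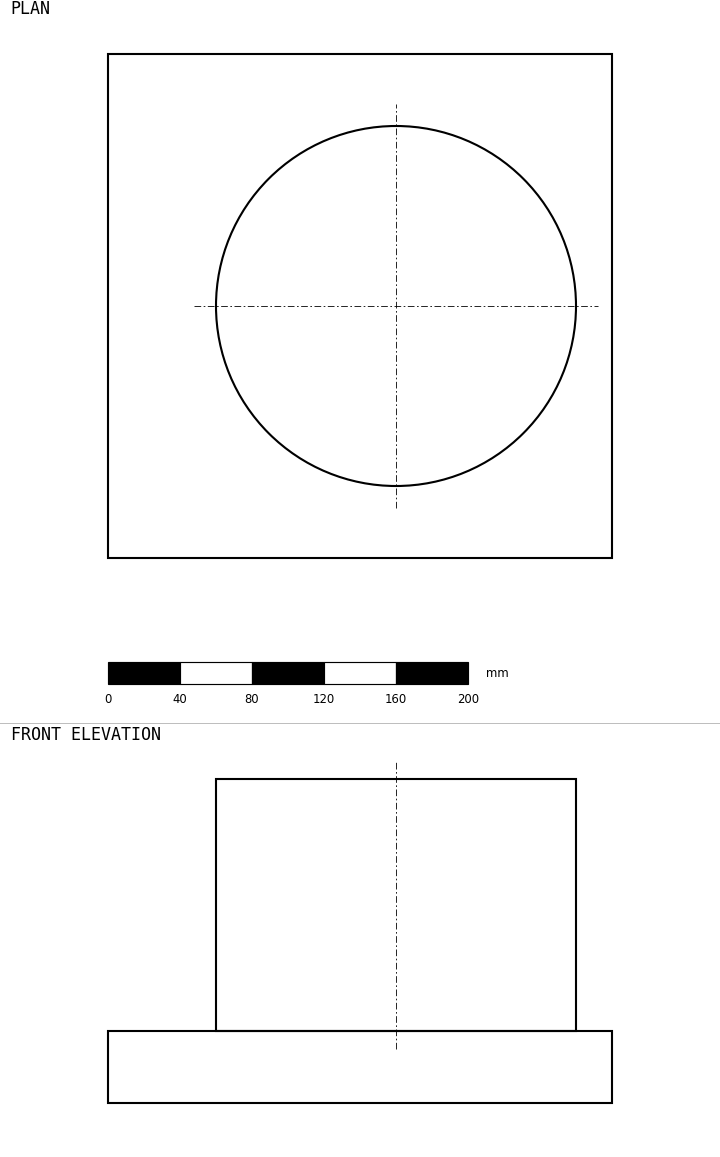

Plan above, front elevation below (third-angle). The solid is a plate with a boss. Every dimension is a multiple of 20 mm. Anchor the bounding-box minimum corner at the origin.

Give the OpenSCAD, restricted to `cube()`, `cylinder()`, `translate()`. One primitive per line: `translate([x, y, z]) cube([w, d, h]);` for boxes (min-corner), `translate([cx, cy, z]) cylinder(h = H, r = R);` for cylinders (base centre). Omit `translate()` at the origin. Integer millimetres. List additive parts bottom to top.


cube([280, 280, 40]);
translate([160, 140, 40]) cylinder(h = 140, r = 100);


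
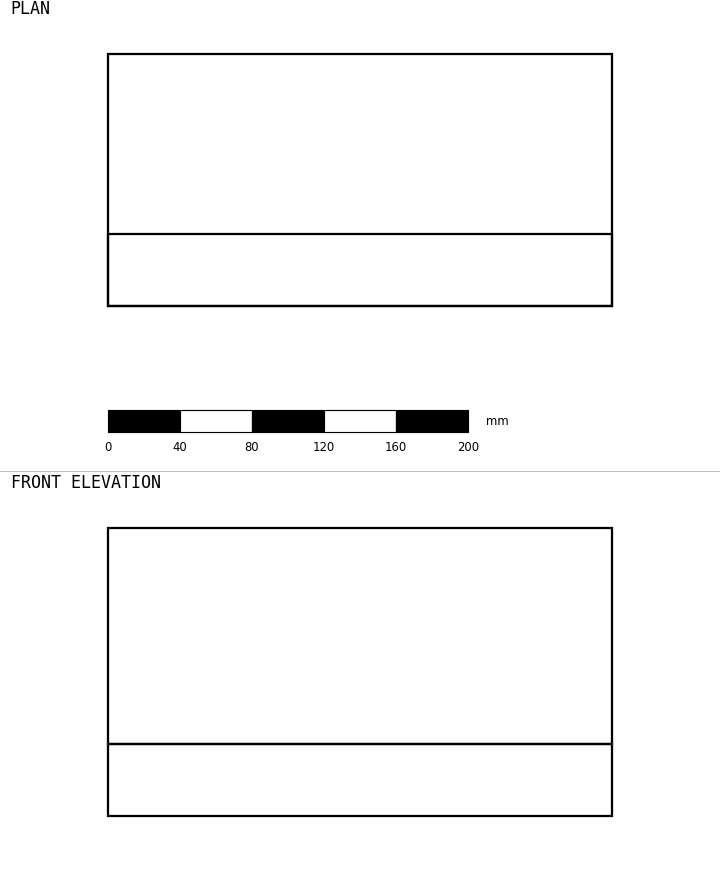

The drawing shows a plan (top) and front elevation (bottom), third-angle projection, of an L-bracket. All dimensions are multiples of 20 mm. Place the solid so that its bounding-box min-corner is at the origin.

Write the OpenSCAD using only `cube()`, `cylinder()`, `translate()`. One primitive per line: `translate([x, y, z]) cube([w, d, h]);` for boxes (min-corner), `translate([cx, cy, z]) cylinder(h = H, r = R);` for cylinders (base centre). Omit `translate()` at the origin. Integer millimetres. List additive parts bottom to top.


cube([280, 140, 40]);
translate([0, 0, 40]) cube([280, 40, 120]);
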